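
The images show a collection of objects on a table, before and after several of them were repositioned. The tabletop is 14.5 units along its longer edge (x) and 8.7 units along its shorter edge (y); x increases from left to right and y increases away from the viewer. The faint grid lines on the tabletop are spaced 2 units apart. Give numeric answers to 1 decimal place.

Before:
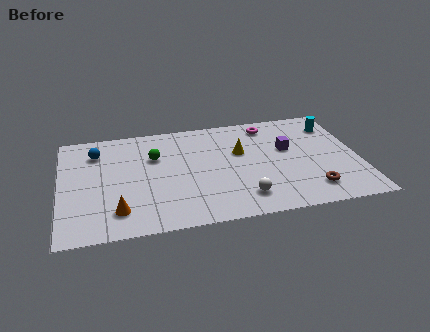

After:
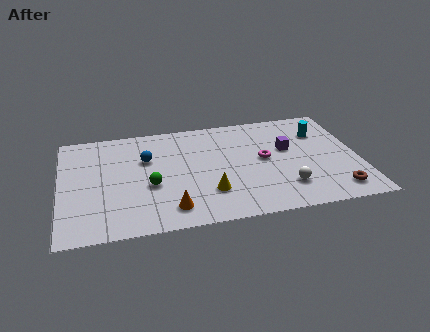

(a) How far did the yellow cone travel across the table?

3.4

From (8.8, 5.4) to (7.1, 2.4), the yellow cone covered √(1.7² + 3.0²) ≈ 3.4 units.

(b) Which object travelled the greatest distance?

the yellow cone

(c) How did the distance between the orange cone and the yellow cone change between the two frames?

-5.0

The distance was about 7.1 in the first image and 2.1 in the second, so they moved 5.0 units closer together.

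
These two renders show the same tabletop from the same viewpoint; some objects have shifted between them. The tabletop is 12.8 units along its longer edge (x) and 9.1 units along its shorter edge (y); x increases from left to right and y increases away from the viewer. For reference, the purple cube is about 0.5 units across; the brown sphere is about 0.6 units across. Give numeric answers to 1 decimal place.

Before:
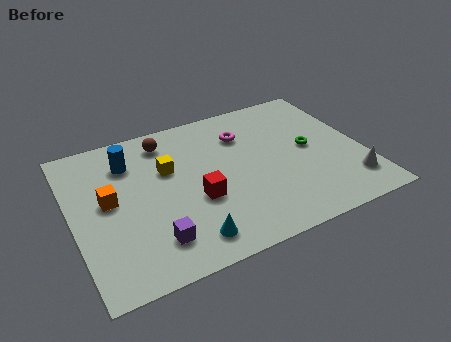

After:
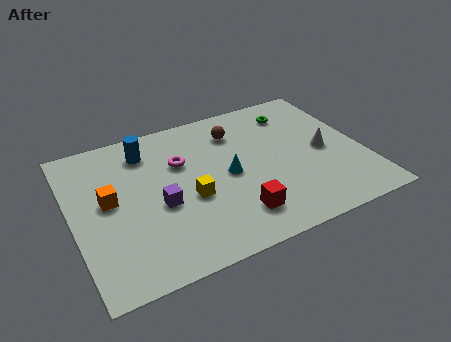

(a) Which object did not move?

the orange cube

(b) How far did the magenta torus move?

3.0

The magenta torus was near (7.8, 6.7) before and (4.9, 6.0) after, so it travelled √(2.9² + 0.7²) ≈ 3.0 units.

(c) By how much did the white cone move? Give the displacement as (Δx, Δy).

(-0.8, 2.4)

The white cone was at about (11.9, 1.9) and moved to about (11.1, 4.3).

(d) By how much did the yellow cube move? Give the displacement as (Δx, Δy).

(0.7, -2.1)

The yellow cube started near (4.3, 5.8) and ended near (5.0, 3.7).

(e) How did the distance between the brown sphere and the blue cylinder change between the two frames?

+2.2

They were about 1.8 units apart before and 4.0 after — 2.2 units further apart.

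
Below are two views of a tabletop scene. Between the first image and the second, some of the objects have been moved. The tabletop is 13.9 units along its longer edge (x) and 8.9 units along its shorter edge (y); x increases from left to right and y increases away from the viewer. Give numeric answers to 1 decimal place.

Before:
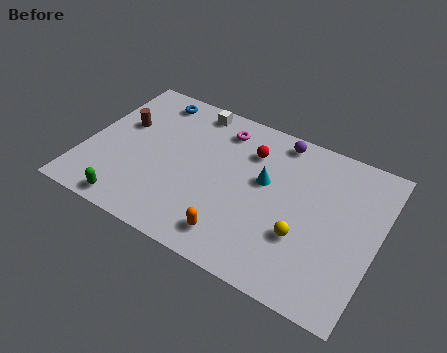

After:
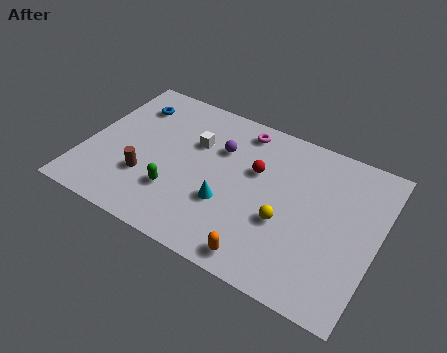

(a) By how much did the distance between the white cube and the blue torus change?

+1.4

The distance was about 2.0 in the first image and 3.4 in the second, so they moved 1.4 units further apart.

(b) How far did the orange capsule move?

1.5

The orange capsule moved from about (7.6, 1.5) to (9.0, 1.0), a distance of √(1.4² + 0.5²) ≈ 1.5.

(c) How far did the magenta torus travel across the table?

1.0

The magenta torus was near (6.1, 7.3) before and (7.0, 7.7) after, so it travelled √(0.9² + 0.4²) ≈ 1.0 units.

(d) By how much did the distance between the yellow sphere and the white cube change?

-2.4

They were about 7.7 units apart before and 5.3 after — 2.4 units closer together.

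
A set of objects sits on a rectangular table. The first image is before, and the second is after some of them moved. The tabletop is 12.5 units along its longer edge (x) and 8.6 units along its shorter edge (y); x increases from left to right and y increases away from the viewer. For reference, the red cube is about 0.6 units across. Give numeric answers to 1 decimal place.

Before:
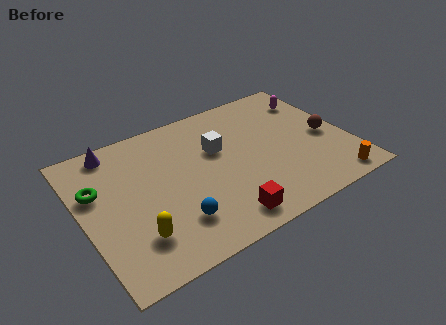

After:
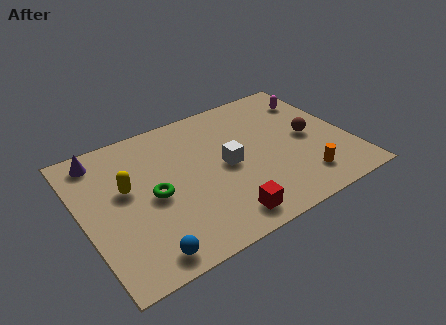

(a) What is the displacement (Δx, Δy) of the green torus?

(2.4, -1.5)

The green torus was at about (0.8, 5.5) and moved to about (3.2, 4.0).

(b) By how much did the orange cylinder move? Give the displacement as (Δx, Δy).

(-1.3, 0.8)

The orange cylinder started near (11.2, 0.9) and ended near (9.9, 1.7).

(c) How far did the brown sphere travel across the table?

0.9

The brown sphere was near (11.5, 3.9) before and (10.7, 4.2) after, so it travelled √(0.8² + 0.3²) ≈ 0.9 units.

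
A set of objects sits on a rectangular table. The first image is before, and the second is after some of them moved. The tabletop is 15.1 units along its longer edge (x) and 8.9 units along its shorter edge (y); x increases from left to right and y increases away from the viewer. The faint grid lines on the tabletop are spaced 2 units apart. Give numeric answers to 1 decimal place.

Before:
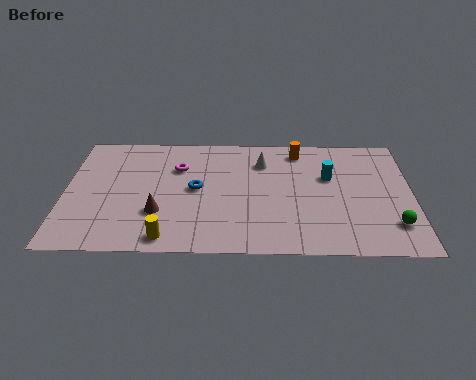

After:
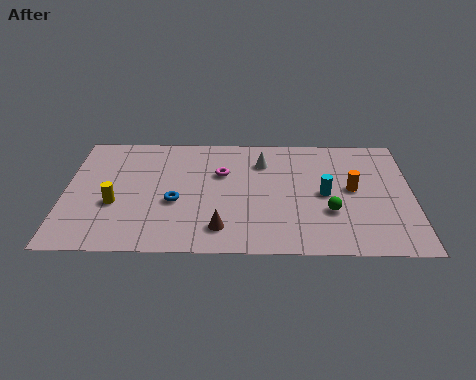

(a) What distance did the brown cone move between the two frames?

2.9

From (4.1, 2.8) to (6.8, 1.7), the brown cone covered √(2.7² + 1.1²) ≈ 2.9 units.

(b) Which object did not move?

the white cone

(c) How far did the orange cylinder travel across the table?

3.7

From (10.2, 7.6) to (12.5, 4.7), the orange cylinder covered √(2.3² + 2.9²) ≈ 3.7 units.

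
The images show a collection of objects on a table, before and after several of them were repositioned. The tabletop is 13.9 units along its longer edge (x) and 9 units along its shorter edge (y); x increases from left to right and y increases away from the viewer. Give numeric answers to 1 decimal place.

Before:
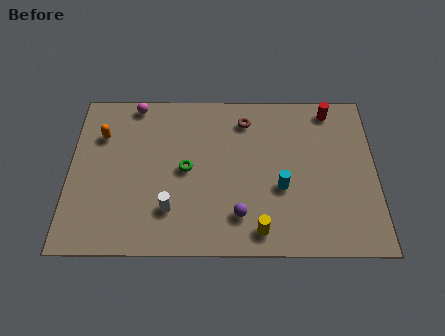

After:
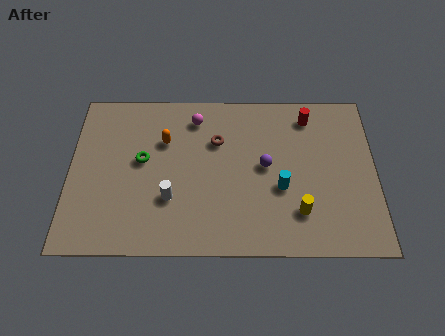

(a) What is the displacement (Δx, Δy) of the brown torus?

(-1.3, -1.2)

From the two frames, the brown torus sits at roughly (8.0, 7.3) before and (6.7, 6.1) after.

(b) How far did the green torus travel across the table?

2.1

From (5.3, 4.5) to (3.3, 5.0), the green torus covered √(2.0² + 0.5²) ≈ 2.1 units.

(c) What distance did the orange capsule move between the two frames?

2.9

The orange capsule was near (1.4, 6.4) before and (4.3, 6.1) after, so it travelled √(2.9² + 0.3²) ≈ 2.9 units.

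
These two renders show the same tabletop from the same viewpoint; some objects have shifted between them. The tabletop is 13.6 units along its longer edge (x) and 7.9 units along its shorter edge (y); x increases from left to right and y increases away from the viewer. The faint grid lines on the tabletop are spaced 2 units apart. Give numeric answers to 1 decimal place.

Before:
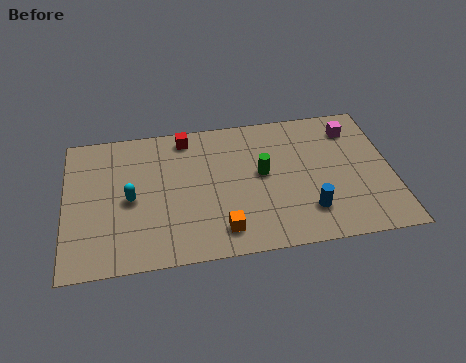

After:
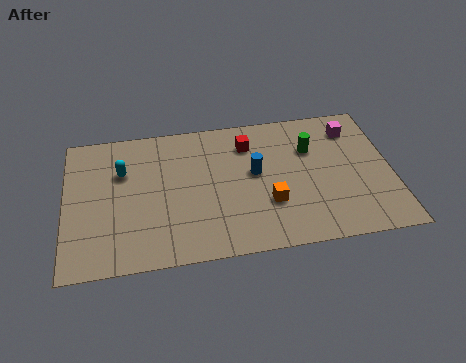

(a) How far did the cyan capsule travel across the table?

1.6

From (2.7, 3.7) to (2.4, 5.3), the cyan capsule covered √(0.3² + 1.6²) ≈ 1.6 units.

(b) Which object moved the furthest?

the blue cylinder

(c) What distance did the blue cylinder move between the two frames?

3.3

From (10.0, 1.9) to (7.9, 4.4), the blue cylinder covered √(2.1² + 2.5²) ≈ 3.3 units.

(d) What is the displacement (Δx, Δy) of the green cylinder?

(2.1, 1.1)

From the two frames, the green cylinder sits at roughly (8.2, 4.3) before and (10.3, 5.4) after.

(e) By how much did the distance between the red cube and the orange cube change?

-2.1

They were about 5.7 units apart before and 3.6 after — 2.1 units closer together.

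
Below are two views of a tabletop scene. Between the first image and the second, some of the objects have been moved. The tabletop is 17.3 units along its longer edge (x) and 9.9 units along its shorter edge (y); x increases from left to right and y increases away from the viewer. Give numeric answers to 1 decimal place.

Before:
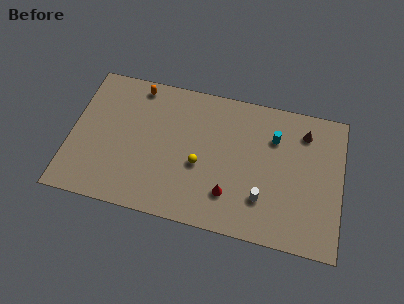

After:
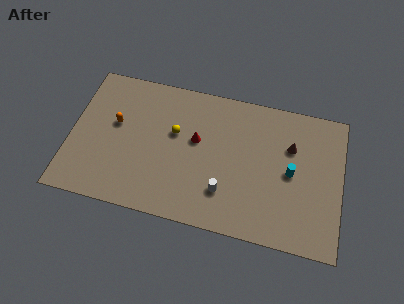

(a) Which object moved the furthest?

the red cone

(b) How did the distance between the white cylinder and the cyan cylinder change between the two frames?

+0.3

Before: roughly 4.4 units apart; after: 4.7. That's 0.3 units further apart.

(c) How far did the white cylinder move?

2.4

The white cylinder moved from about (12.4, 2.7) to (10.0, 2.6), a distance of √(2.4² + 0.1²) ≈ 2.4.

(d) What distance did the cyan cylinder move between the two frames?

2.5

From (12.9, 7.1) to (14.1, 4.9), the cyan cylinder covered √(1.2² + 2.2²) ≈ 2.5 units.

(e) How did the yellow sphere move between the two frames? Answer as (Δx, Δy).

(-1.7, 1.9)

From the two frames, the yellow sphere sits at roughly (8.3, 4.1) before and (6.6, 6.0) after.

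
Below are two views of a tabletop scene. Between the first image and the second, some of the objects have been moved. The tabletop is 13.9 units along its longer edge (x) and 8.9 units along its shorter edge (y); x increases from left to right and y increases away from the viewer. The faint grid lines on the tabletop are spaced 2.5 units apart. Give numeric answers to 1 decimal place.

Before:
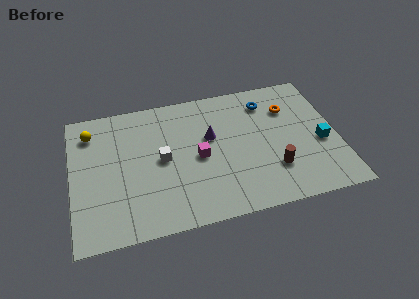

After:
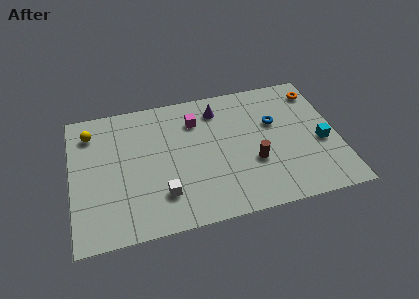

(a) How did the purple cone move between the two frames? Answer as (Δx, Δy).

(0.5, 1.8)

From the two frames, the purple cone sits at roughly (7.3, 5.4) before and (7.8, 7.2) after.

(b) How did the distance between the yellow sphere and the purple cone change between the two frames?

+0.3

They were about 6.4 units apart before and 6.7 after — 0.3 units further apart.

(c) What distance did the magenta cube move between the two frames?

2.5

The magenta cube was near (6.6, 4.2) before and (6.6, 6.7) after, so it travelled √(0.0² + 2.5²) ≈ 2.5 units.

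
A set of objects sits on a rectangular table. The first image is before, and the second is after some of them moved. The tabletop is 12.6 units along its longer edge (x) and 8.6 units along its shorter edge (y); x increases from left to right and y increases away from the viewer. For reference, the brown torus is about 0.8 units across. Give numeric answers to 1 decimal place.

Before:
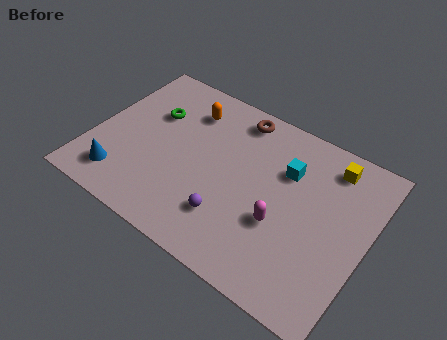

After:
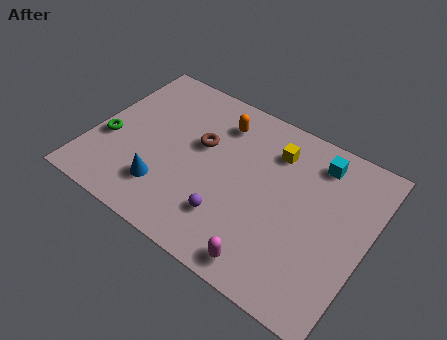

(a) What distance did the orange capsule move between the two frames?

1.5

From (3.9, 6.7) to (5.4, 6.8), the orange capsule covered √(1.5² + 0.1²) ≈ 1.5 units.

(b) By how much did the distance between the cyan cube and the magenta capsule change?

+3.5

They were about 2.7 units apart before and 6.2 after — 3.5 units further apart.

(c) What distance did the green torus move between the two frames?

2.9

From (2.4, 5.7) to (0.8, 3.3), the green torus covered √(1.6² + 2.4²) ≈ 2.9 units.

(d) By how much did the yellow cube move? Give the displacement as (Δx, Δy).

(-2.5, -0.6)

The yellow cube started near (10.5, 7.2) and ended near (8.0, 6.6).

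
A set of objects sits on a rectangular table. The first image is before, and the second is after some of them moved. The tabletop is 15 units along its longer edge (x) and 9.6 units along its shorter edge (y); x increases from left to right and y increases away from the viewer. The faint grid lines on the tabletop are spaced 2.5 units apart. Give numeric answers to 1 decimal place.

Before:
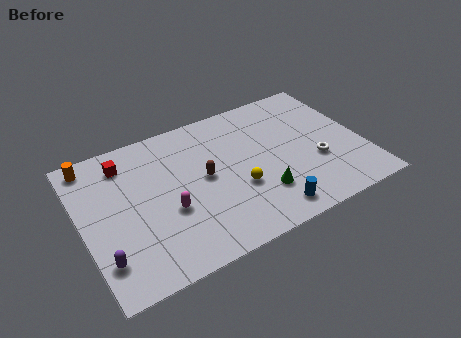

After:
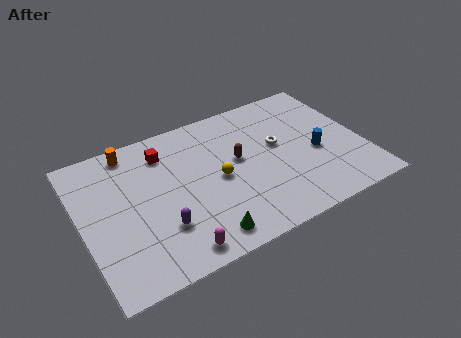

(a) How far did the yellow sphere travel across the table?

1.4

The yellow sphere was near (8.1, 3.5) before and (7.2, 4.6) after, so it travelled √(0.9² + 1.1²) ≈ 1.4 units.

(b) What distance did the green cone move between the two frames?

3.5

From (9.2, 2.6) to (5.9, 1.3), the green cone covered √(3.3² + 1.3²) ≈ 3.5 units.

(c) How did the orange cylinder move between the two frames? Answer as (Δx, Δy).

(2.1, 0.0)

The orange cylinder started near (0.9, 8.5) and ended near (3.0, 8.5).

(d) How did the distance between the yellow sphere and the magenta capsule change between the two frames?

+0.8

Before: roughly 3.7 units apart; after: 4.5. That's 0.8 units further apart.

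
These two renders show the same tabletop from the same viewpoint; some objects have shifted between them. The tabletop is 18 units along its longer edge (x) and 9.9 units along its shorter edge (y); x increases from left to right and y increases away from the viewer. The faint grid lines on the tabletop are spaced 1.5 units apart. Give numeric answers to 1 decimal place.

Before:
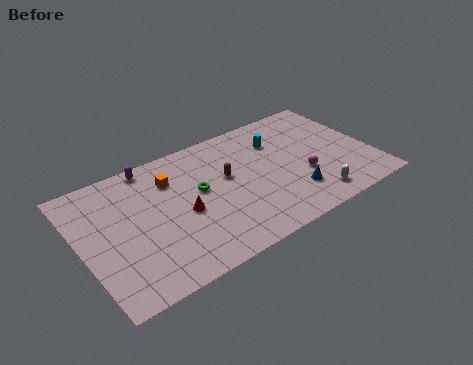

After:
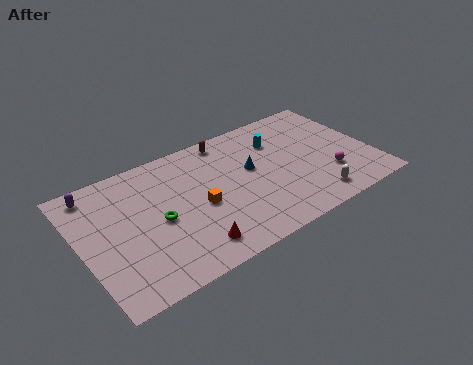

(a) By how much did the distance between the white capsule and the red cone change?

-0.5

They were about 8.2 units apart before and 7.7 after — 0.5 units closer together.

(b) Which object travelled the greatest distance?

the blue cone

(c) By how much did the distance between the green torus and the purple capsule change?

+1.0

Before: roughly 4.2 units apart; after: 5.2. That's 1.0 units further apart.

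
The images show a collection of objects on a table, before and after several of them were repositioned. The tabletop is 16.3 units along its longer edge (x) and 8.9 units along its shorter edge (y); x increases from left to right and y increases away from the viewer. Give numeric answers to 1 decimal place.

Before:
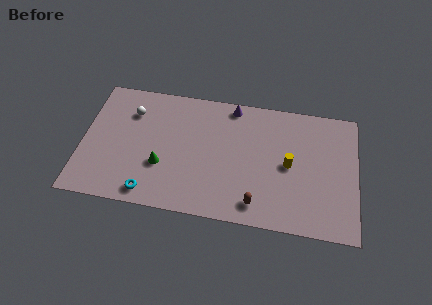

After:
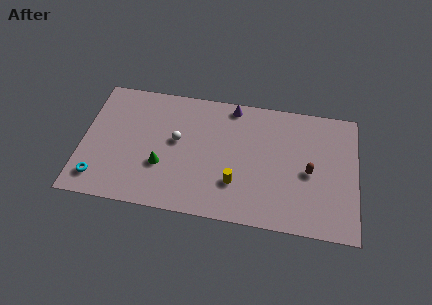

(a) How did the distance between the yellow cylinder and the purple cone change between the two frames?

+0.4

They were about 5.0 units apart before and 5.4 after — 0.4 units further apart.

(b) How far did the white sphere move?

3.2

From (2.8, 6.6) to (5.6, 5.0), the white sphere covered √(2.8² + 1.6²) ≈ 3.2 units.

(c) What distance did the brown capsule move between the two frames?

4.0

The brown capsule moved from about (10.5, 1.4) to (13.5, 4.1), a distance of √(3.0² + 2.7²) ≈ 4.0.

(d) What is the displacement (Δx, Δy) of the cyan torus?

(-3.1, 0.5)

The cyan torus started near (4.2, 1.1) and ended near (1.1, 1.6).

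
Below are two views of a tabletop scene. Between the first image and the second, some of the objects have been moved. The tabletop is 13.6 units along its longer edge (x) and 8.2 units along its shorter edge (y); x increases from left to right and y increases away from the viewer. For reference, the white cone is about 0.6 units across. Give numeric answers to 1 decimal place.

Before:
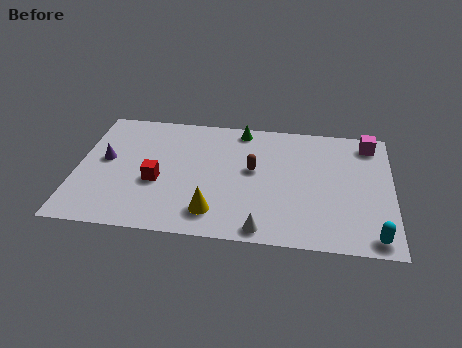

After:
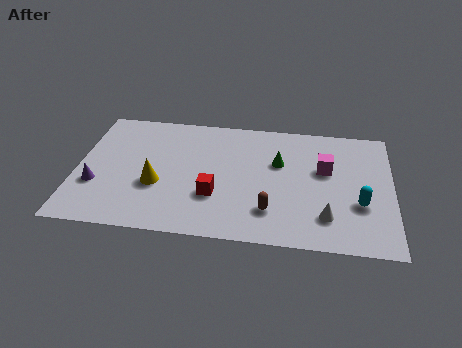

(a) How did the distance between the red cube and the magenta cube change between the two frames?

-4.6

The distance was about 9.8 in the first image and 5.2 in the second, so they moved 4.6 units closer together.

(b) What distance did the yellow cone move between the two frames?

2.9

The yellow cone moved from about (6.0, 1.6) to (3.5, 3.1), a distance of √(2.5² + 1.5²) ≈ 2.9.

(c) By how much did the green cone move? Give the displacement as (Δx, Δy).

(1.7, -2.1)

The green cone was at about (7.0, 7.3) and moved to about (8.7, 5.2).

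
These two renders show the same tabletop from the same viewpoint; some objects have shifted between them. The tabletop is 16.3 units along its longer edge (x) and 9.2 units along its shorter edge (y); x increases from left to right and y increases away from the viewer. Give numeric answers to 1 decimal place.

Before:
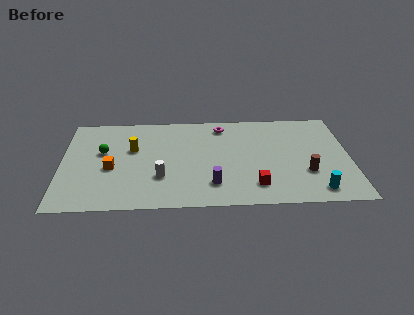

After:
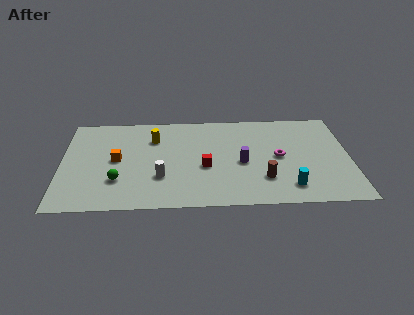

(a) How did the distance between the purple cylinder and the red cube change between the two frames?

-0.3

The distance was about 2.4 in the first image and 2.1 in the second, so they moved 0.3 units closer together.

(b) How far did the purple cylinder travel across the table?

2.6

The purple cylinder was near (8.5, 2.1) before and (10.2, 4.1) after, so it travelled √(1.7² + 2.0²) ≈ 2.6 units.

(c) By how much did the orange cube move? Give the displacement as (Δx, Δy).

(0.3, 0.8)

The orange cube started near (2.8, 3.9) and ended near (3.1, 4.7).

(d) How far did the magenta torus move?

4.5

The magenta torus was near (9.1, 7.8) before and (12.3, 4.6) after, so it travelled √(3.2² + 3.2²) ≈ 4.5 units.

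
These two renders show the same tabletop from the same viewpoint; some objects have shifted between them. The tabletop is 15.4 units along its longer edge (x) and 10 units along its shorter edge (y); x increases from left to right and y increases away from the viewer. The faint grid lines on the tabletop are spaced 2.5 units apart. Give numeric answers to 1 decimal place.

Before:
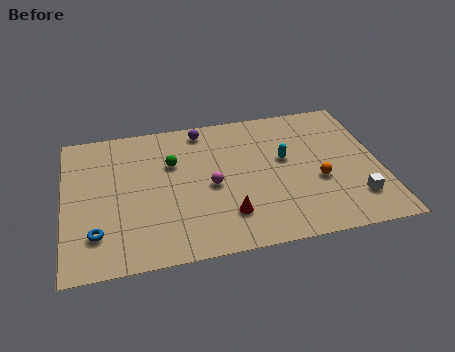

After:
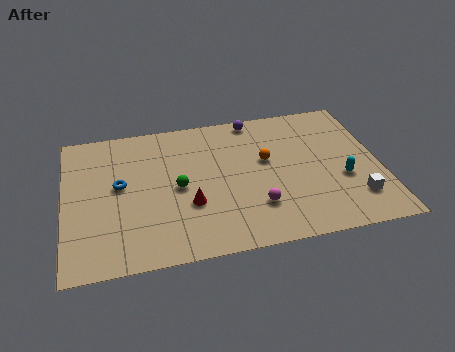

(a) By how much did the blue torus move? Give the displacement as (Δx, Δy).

(1.2, 3.1)

The blue torus started near (1.5, 2.4) and ended near (2.7, 5.5).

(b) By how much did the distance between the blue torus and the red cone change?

-2.4

Before: roughly 6.3 units apart; after: 3.9. That's 2.4 units closer together.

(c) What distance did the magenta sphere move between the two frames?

2.8

The magenta sphere moved from about (7.1, 4.6) to (9.2, 2.7), a distance of √(2.1² + 1.9²) ≈ 2.8.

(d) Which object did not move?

the white cube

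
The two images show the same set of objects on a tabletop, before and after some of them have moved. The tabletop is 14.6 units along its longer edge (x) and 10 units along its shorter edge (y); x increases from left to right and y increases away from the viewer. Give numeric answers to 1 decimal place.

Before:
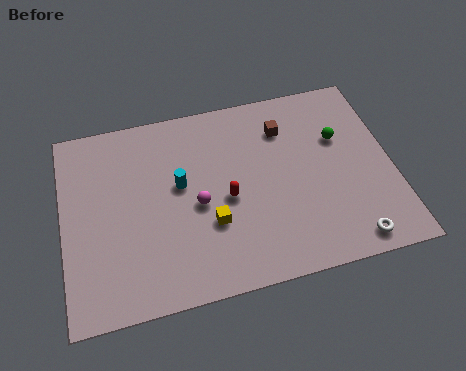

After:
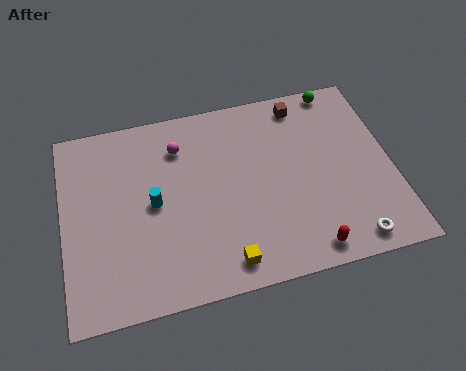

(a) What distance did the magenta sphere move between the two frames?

3.3

From (5.9, 4.5) to (5.3, 7.7), the magenta sphere covered √(0.6² + 3.2²) ≈ 3.3 units.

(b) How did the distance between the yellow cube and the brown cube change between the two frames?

+2.9

They were about 5.5 units apart before and 8.4 after — 2.9 units further apart.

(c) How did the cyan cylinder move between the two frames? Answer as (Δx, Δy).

(-1.2, -0.7)

The cyan cylinder was at about (5.2, 5.7) and moved to about (4.0, 5.0).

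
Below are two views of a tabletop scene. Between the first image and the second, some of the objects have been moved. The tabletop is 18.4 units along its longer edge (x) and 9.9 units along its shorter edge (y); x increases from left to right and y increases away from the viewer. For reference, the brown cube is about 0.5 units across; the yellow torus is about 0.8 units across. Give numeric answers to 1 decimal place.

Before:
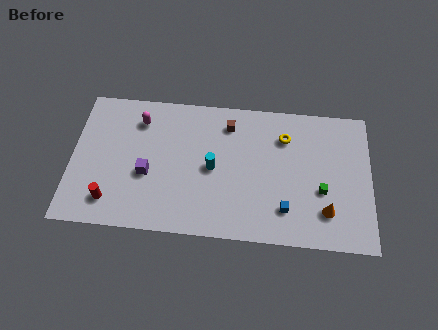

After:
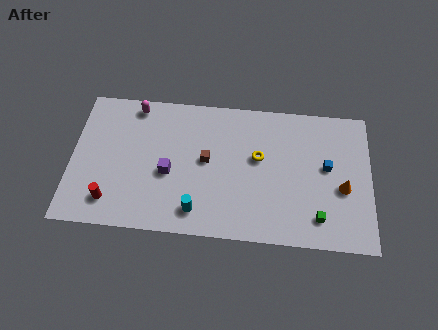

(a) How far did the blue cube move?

4.1

The blue cube moved from about (13.2, 2.3) to (15.7, 5.5), a distance of √(2.5² + 3.2²) ≈ 4.1.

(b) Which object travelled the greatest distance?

the blue cube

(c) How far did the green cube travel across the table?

1.9

The green cube moved from about (15.4, 3.8) to (15.2, 1.9), a distance of √(0.2² + 1.9²) ≈ 1.9.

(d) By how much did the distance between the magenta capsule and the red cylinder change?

+0.9

Before: roughly 6.1 units apart; after: 7.0. That's 0.9 units further apart.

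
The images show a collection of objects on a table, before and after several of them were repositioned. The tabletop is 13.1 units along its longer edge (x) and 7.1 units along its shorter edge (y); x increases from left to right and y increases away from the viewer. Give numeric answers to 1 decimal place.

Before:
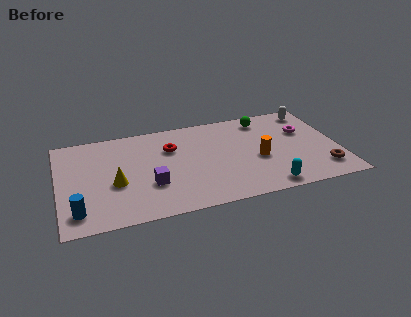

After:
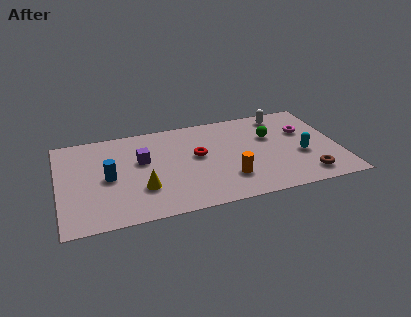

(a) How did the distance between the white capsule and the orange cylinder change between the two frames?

+0.9

Before: roughly 4.2 units apart; after: 5.1. That's 0.9 units further apart.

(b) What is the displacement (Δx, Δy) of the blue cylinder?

(1.5, 2.1)

From the two frames, the blue cylinder sits at roughly (0.8, 1.3) before and (2.3, 3.4) after.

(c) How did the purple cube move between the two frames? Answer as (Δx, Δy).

(-0.3, 1.9)

From the two frames, the purple cube sits at roughly (4.2, 2.4) before and (3.9, 4.3) after.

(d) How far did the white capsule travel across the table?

1.4

From (12.1, 6.1) to (10.7, 6.1), the white capsule covered √(1.4² + 0.0²) ≈ 1.4 units.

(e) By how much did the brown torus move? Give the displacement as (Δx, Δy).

(-0.8, -0.3)

The brown torus was at about (12.2, 1.5) and moved to about (11.4, 1.2).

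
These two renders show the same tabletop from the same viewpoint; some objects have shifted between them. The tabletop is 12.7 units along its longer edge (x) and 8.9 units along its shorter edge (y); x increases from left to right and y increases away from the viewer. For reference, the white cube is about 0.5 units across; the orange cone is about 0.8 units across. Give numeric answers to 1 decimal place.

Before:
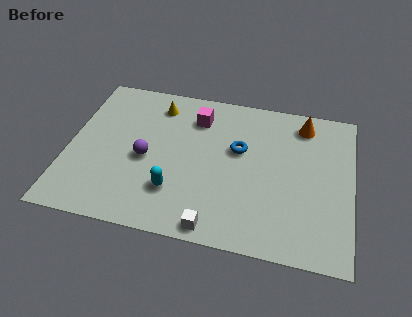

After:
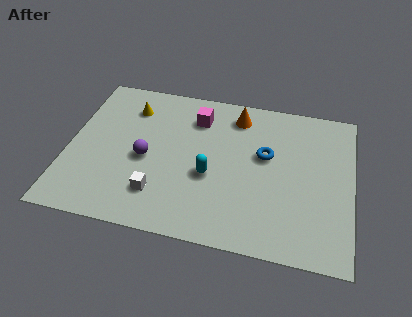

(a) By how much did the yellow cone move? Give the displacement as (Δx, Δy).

(-1.2, -0.4)

The yellow cone started near (3.8, 7.3) and ended near (2.6, 6.9).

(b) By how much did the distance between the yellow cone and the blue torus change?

+2.2

They were about 4.2 units apart before and 6.4 after — 2.2 units further apart.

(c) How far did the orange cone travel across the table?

3.0

The orange cone moved from about (10.4, 7.5) to (7.4, 7.4), a distance of √(3.0² + 0.1²) ≈ 3.0.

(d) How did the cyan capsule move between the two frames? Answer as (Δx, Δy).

(1.5, 1.2)

The cyan capsule started near (4.9, 2.4) and ended near (6.4, 3.6).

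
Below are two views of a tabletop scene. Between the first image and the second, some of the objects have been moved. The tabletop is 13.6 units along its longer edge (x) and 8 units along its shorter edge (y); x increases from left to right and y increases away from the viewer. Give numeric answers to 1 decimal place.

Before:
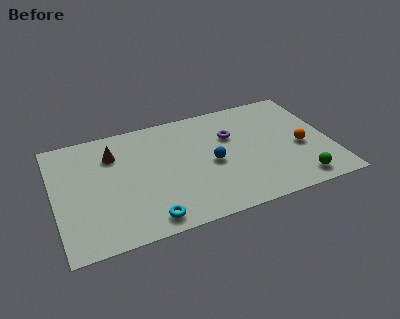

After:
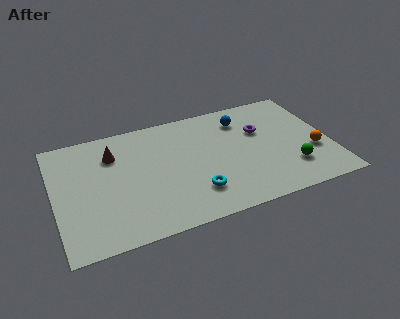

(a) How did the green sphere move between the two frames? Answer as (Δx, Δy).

(-0.2, 1.0)

The green sphere started near (11.7, 1.1) and ended near (11.5, 2.1).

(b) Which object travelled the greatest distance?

the blue sphere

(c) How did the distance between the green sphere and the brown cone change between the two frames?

-0.6

They were about 9.9 units apart before and 9.3 after — 0.6 units closer together.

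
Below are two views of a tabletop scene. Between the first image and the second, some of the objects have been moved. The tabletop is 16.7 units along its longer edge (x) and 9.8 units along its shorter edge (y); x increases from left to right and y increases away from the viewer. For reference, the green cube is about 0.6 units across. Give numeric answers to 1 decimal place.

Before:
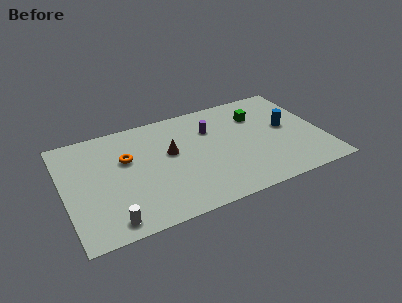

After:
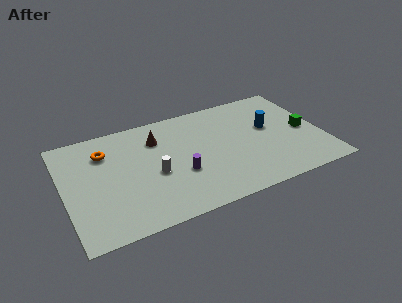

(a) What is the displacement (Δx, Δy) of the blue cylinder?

(-1.1, 0.4)

The blue cylinder was at about (14.5, 5.3) and moved to about (13.4, 5.7).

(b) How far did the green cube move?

3.8

The green cube was near (12.8, 7.1) before and (15.6, 4.6) after, so it travelled √(2.8² + 2.5²) ≈ 3.8 units.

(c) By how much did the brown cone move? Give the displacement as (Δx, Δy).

(-0.7, 1.6)

From the two frames, the brown cone sits at roughly (6.9, 5.7) before and (6.2, 7.3) after.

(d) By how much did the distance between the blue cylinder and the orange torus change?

+0.3

The distance was about 10.4 in the first image and 10.7 in the second, so they moved 0.3 units further apart.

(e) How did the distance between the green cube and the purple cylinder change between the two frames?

+5.3

Before: roughly 3.1 units apart; after: 8.4. That's 5.3 units further apart.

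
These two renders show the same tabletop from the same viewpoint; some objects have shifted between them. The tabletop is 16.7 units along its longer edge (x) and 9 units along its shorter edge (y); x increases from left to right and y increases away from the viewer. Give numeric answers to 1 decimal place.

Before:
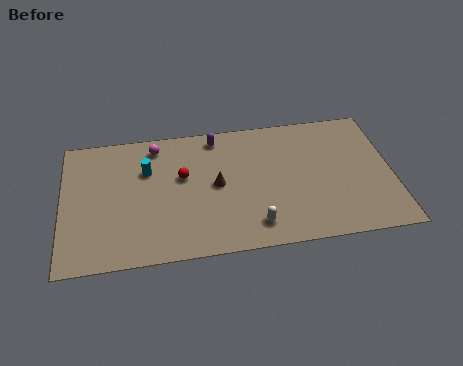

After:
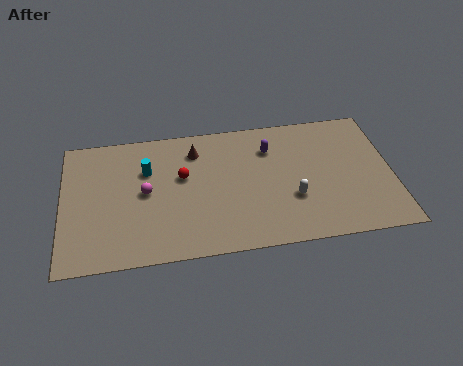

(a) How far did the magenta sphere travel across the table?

3.2

The magenta sphere moved from about (4.8, 7.7) to (4.2, 4.6), a distance of √(0.6² + 3.1²) ≈ 3.2.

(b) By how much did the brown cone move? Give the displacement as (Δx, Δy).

(-1.0, 2.5)

The brown cone was at about (7.8, 4.6) and moved to about (6.8, 7.1).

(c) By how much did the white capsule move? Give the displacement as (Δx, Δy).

(2.0, 1.5)

The white capsule started near (9.6, 1.6) and ended near (11.6, 3.1).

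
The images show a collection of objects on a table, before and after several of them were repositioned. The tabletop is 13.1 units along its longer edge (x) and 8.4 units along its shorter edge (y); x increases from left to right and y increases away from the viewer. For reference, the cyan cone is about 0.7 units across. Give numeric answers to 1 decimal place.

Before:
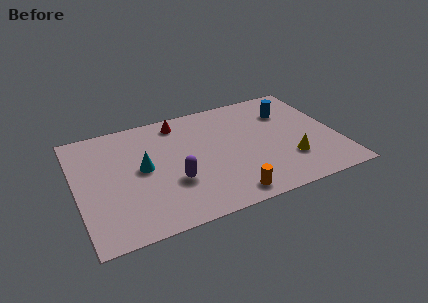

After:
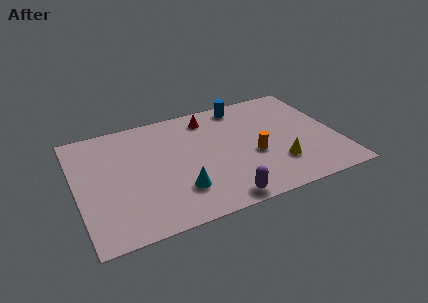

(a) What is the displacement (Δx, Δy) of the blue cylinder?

(-2.2, 1.3)

The blue cylinder was at about (10.9, 6.1) and moved to about (8.7, 7.4).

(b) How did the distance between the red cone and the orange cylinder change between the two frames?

-2.4

Before: roughly 6.5 units apart; after: 4.1. That's 2.4 units closer together.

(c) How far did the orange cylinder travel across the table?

2.9

The orange cylinder was near (7.2, 1.0) before and (8.8, 3.4) after, so it travelled √(1.6² + 2.4²) ≈ 2.9 units.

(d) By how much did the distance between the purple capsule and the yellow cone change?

-2.4

Before: roughly 5.8 units apart; after: 3.4. That's 2.4 units closer together.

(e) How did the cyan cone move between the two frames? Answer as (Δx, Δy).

(1.6, -2.2)

The cyan cone started near (3.3, 4.4) and ended near (4.9, 2.2).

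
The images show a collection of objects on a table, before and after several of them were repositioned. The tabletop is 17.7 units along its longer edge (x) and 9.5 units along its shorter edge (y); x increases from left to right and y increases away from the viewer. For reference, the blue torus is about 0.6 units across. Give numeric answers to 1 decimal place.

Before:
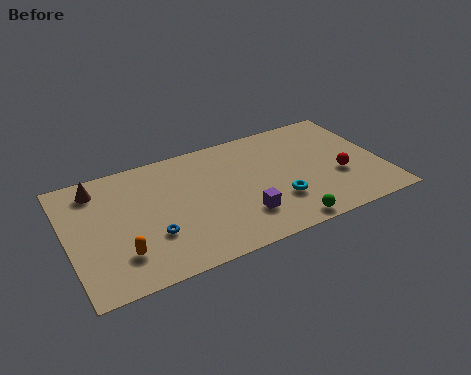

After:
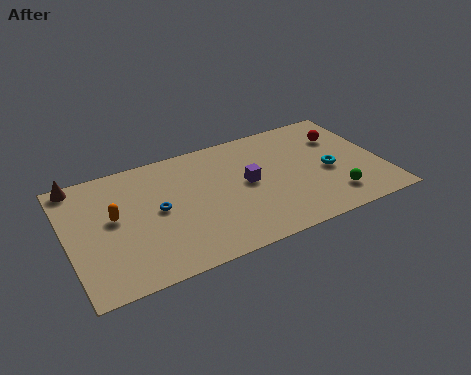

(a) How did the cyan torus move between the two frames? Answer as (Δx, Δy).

(3.1, 1.3)

The cyan torus was at about (11.6, 2.9) and moved to about (14.7, 4.2).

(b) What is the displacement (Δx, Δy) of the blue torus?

(0.5, 1.8)

From the two frames, the blue torus sits at roughly (4.5, 3.1) before and (5.0, 4.9) after.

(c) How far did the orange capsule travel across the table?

2.9

From (2.7, 2.4) to (2.6, 5.3), the orange capsule covered √(0.1² + 2.9²) ≈ 2.9 units.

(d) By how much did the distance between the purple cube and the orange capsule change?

+0.7

Before: roughly 6.8 units apart; after: 7.5. That's 0.7 units further apart.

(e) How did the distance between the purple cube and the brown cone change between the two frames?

+0.6

They were about 9.3 units apart before and 9.9 after — 0.6 units further apart.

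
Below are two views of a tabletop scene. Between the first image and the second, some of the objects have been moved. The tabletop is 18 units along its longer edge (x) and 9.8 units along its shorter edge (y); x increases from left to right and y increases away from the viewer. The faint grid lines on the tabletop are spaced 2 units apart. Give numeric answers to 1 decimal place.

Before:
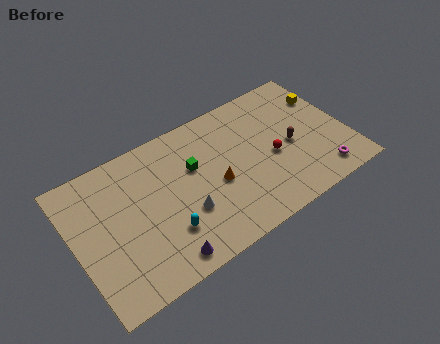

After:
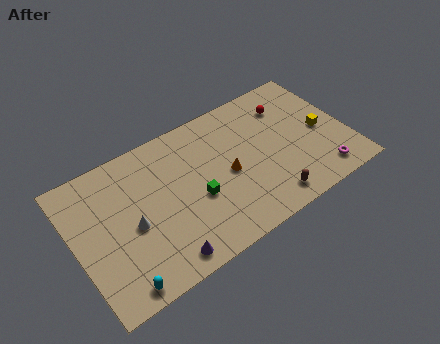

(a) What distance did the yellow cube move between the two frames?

2.5

From (17.1, 7.0) to (16.4, 4.6), the yellow cube covered √(0.7² + 2.4²) ≈ 2.5 units.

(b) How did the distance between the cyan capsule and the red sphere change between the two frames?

+6.4

Before: roughly 7.6 units apart; after: 14.0. That's 6.4 units further apart.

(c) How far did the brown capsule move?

3.7

The brown capsule was near (14.3, 4.5) before and (12.2, 1.4) after, so it travelled √(2.1² + 3.1²) ≈ 3.7 units.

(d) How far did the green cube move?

2.2

The green cube moved from about (8.0, 6.2) to (7.8, 4.0), a distance of √(0.2² + 2.2²) ≈ 2.2.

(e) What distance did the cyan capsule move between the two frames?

3.8

The cyan capsule moved from about (5.6, 2.8) to (2.2, 1.0), a distance of √(3.4² + 1.8²) ≈ 3.8.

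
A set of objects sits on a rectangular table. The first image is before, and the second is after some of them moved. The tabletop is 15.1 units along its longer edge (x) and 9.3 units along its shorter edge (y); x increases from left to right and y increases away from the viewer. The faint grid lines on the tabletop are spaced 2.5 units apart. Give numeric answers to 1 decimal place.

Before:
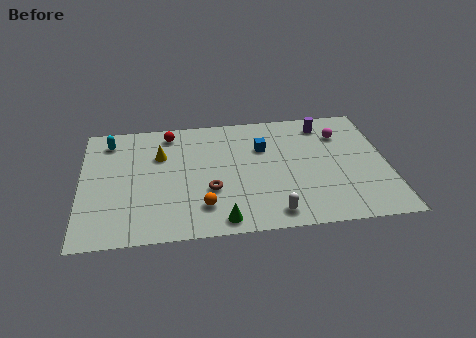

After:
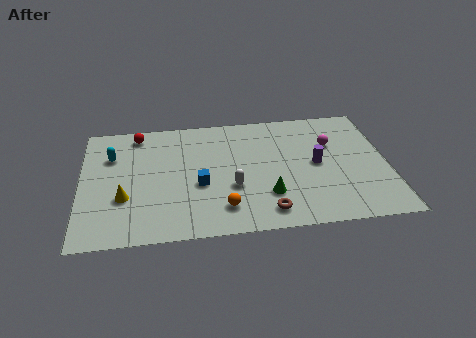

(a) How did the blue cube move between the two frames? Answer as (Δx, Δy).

(-3.2, -2.5)

The blue cube was at about (9.0, 6.3) and moved to about (5.8, 3.8).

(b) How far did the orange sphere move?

1.0

The orange sphere was near (5.9, 2.1) before and (6.9, 1.9) after, so it travelled √(1.0² + 0.2²) ≈ 1.0 units.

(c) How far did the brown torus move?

3.3

The brown torus was near (6.3, 3.3) before and (9.0, 1.4) after, so it travelled √(2.7² + 1.9²) ≈ 3.3 units.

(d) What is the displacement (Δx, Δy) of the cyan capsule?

(0.1, -1.2)

The cyan capsule started near (1.4, 7.7) and ended near (1.5, 6.5).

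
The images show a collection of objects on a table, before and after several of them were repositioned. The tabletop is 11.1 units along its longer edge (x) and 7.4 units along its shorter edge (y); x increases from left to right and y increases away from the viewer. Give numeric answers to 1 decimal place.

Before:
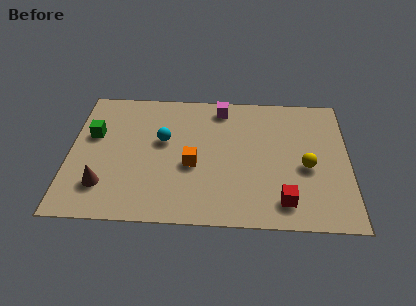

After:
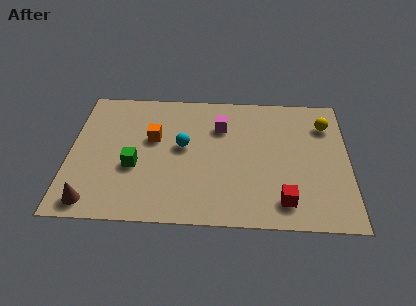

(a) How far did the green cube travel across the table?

2.4

The green cube was near (0.9, 4.6) before and (2.6, 2.9) after, so it travelled √(1.7² + 1.7²) ≈ 2.4 units.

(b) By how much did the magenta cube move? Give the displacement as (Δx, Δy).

(0.0, -1.1)

From the two frames, the magenta cube sits at roughly (6.0, 6.4) before and (6.0, 5.3) after.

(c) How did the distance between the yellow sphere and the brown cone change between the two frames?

+2.2

Before: roughly 8.1 units apart; after: 10.3. That's 2.2 units further apart.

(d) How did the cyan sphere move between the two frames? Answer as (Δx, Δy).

(0.8, -0.3)

The cyan sphere was at about (3.7, 4.4) and moved to about (4.5, 4.1).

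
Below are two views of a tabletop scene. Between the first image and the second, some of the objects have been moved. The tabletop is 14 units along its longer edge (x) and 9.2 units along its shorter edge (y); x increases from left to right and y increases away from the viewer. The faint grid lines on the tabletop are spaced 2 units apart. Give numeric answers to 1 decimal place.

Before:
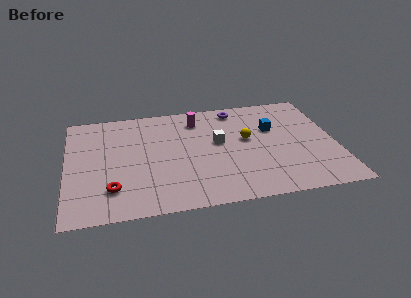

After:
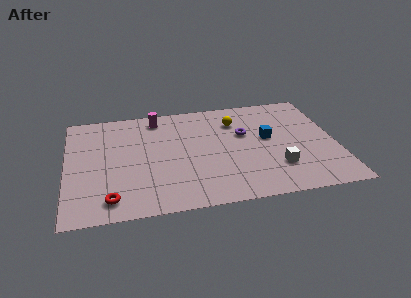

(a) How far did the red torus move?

0.8

The red torus moved from about (2.3, 2.2) to (2.2, 1.4), a distance of √(0.1² + 0.8²) ≈ 0.8.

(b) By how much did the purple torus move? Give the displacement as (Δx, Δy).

(0.3, -2.3)

From the two frames, the purple torus sits at roughly (9.0, 8.0) before and (9.3, 5.7) after.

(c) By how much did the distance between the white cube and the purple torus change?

+0.5

They were about 3.0 units apart before and 3.5 after — 0.5 units further apart.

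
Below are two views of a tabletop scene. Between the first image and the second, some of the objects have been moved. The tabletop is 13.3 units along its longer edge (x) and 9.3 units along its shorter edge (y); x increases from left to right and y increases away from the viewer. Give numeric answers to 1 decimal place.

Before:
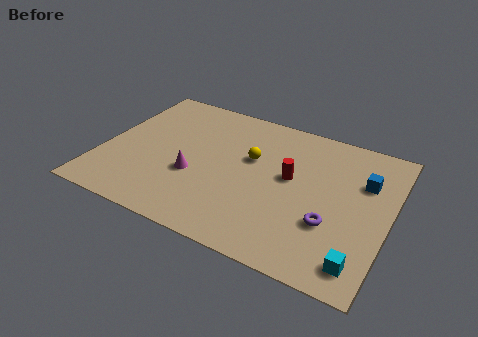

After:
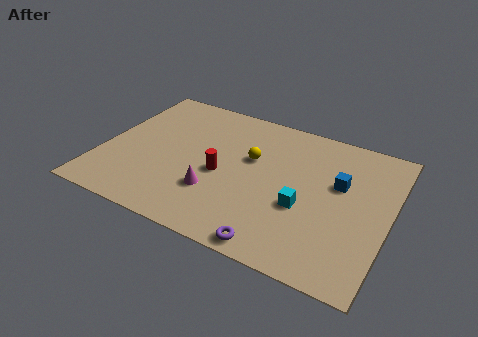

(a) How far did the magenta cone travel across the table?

1.3

The magenta cone moved from about (4.4, 3.5) to (5.5, 2.8), a distance of √(1.1² + 0.7²) ≈ 1.3.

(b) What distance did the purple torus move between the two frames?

3.2

The purple torus moved from about (10.8, 3.1) to (8.6, 0.8), a distance of √(2.2² + 2.3²) ≈ 3.2.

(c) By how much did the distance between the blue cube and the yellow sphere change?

-1.1

They were about 5.2 units apart before and 4.1 after — 1.1 units closer together.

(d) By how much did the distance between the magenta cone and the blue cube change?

-2.0

They were about 8.1 units apart before and 6.1 after — 2.0 units closer together.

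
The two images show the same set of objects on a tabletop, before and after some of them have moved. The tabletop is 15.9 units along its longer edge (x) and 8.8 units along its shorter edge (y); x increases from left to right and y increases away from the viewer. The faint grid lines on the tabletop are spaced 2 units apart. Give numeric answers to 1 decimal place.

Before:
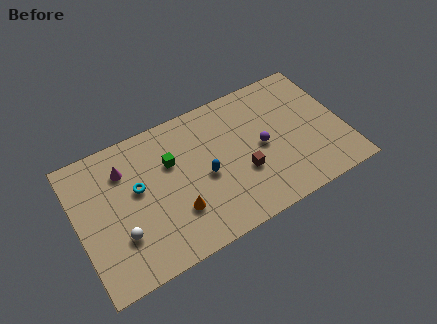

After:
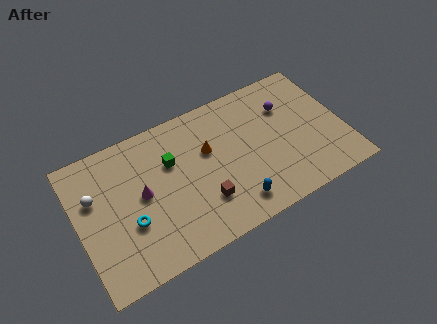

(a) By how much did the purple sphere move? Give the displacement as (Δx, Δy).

(1.8, 1.9)

The purple sphere was at about (11.0, 4.3) and moved to about (12.8, 6.2).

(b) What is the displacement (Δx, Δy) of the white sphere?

(-1.2, 3.0)

The white sphere started near (2.3, 2.7) and ended near (1.1, 5.7).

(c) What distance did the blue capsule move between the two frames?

2.9

The blue capsule was near (7.5, 4.0) before and (8.9, 1.5) after, so it travelled √(1.4² + 2.5²) ≈ 2.9 units.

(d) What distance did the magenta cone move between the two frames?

2.2

The magenta cone was near (3.0, 6.6) before and (3.8, 4.6) after, so it travelled √(0.8² + 2.0²) ≈ 2.2 units.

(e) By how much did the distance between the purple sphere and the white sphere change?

+2.9

They were about 8.8 units apart before and 11.7 after — 2.9 units further apart.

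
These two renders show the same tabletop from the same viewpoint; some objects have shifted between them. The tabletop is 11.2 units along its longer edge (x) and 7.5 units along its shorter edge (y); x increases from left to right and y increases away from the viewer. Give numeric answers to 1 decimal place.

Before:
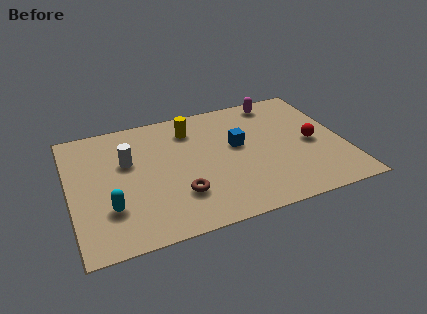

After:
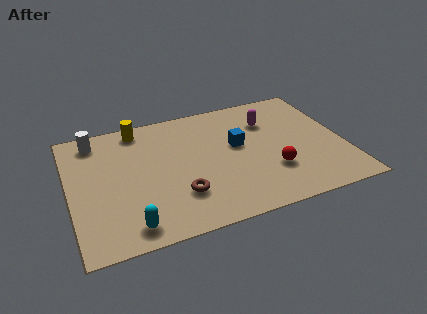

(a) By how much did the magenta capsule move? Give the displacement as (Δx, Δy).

(-0.5, -1.2)

The magenta capsule started near (8.8, 6.6) and ended near (8.3, 5.4).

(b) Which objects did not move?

the blue cube and the brown torus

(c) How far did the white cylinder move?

2.1

From (2.4, 4.7) to (1.2, 6.4), the white cylinder covered √(1.2² + 1.7²) ≈ 2.1 units.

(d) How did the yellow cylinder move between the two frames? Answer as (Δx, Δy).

(-2.1, 0.7)

The yellow cylinder was at about (5.1, 5.9) and moved to about (3.0, 6.6).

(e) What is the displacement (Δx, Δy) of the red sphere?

(-1.8, -1.2)

The red sphere started near (9.9, 3.5) and ended near (8.1, 2.3).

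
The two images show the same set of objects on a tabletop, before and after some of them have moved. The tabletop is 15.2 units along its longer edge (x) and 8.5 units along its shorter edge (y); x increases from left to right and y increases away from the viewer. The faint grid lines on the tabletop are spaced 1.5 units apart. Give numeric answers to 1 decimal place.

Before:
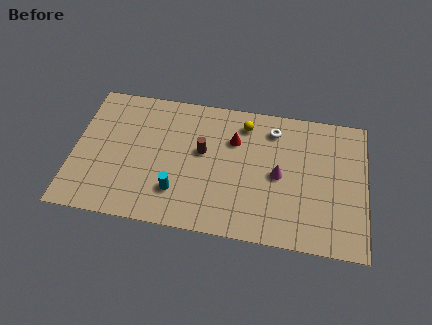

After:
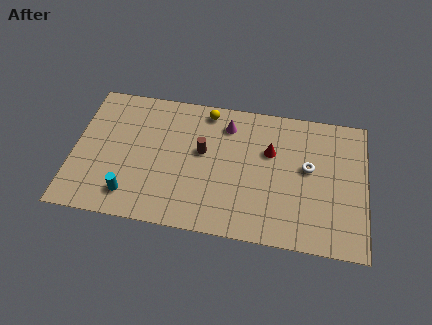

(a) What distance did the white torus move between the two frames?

2.8

From (10.3, 6.9) to (12.2, 4.8), the white torus covered √(1.9² + 2.1²) ≈ 2.8 units.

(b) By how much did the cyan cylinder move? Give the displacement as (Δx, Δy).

(-2.4, -0.6)

The cyan cylinder started near (5.5, 2.2) and ended near (3.1, 1.6).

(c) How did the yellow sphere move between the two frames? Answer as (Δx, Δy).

(-2.0, 0.5)

The yellow sphere started near (8.8, 7.0) and ended near (6.8, 7.5).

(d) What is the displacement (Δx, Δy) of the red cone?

(1.9, -0.4)

From the two frames, the red cone sits at roughly (8.3, 5.9) before and (10.2, 5.5) after.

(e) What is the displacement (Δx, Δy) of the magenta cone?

(-2.8, 2.7)

The magenta cone started near (10.7, 4.1) and ended near (7.9, 6.8).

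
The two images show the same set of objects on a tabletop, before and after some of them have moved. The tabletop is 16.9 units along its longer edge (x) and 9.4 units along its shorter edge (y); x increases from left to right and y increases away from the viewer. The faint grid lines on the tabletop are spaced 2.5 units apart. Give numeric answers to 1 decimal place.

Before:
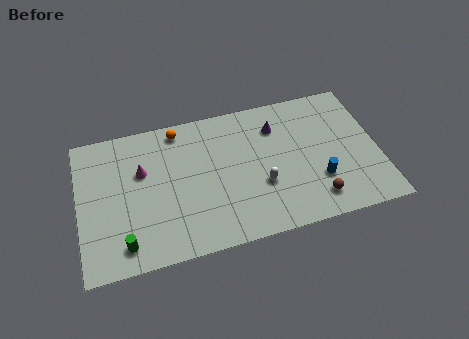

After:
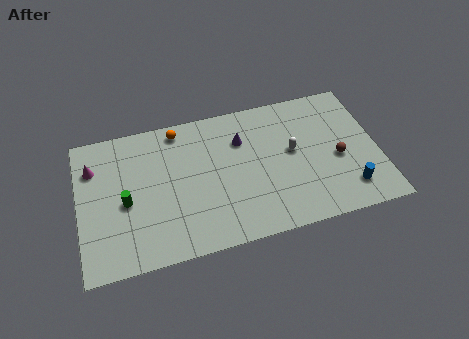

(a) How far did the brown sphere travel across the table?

2.8

From (13.1, 1.7) to (14.6, 4.1), the brown sphere covered √(1.5² + 2.4²) ≈ 2.8 units.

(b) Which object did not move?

the orange sphere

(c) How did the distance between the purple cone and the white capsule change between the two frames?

-0.7

Before: roughly 3.9 units apart; after: 3.2. That's 0.7 units closer together.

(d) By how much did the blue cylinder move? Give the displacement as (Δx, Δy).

(1.6, -1.0)

The blue cylinder started near (13.4, 2.9) and ended near (15.0, 1.9).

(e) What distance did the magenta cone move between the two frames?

2.8

The magenta cone moved from about (3.6, 6.0) to (0.9, 6.9), a distance of √(2.7² + 0.9²) ≈ 2.8.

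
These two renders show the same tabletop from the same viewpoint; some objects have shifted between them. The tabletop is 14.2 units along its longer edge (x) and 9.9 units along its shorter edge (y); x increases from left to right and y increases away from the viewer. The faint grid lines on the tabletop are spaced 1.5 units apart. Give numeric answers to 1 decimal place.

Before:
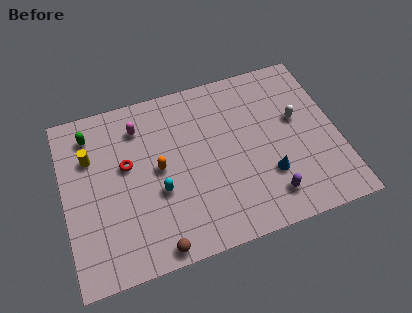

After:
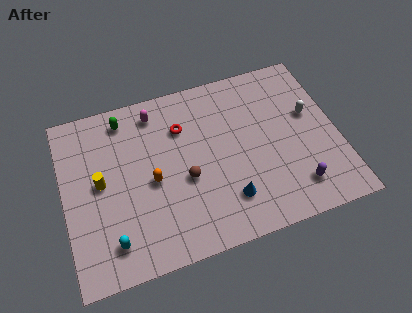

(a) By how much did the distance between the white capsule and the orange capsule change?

+1.2

The distance was about 7.3 in the first image and 8.5 in the second, so they moved 1.2 units further apart.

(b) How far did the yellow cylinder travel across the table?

1.6

From (1.5, 6.8) to (1.9, 5.2), the yellow cylinder covered √(0.4² + 1.6²) ≈ 1.6 units.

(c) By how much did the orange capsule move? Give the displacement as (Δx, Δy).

(-0.4, -0.6)

The orange capsule started near (4.9, 5.1) and ended near (4.5, 4.5).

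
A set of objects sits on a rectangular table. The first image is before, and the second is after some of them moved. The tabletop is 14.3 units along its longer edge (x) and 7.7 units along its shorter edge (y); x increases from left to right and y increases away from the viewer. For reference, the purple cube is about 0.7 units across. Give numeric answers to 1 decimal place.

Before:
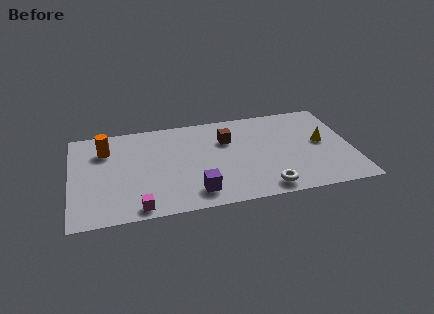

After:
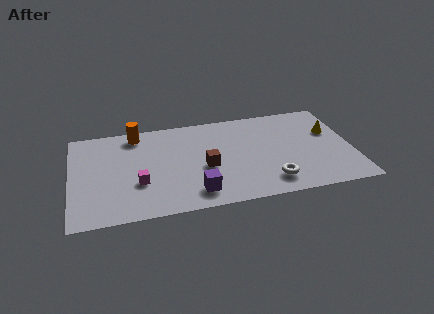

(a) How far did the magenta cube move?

1.9

The magenta cube moved from about (3.3, 0.8) to (3.4, 2.7), a distance of √(0.1² + 1.9²) ≈ 1.9.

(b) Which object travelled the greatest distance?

the brown cube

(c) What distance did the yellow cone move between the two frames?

0.9

From (12.8, 4.1) to (13.3, 4.9), the yellow cone covered √(0.5² + 0.8²) ≈ 0.9 units.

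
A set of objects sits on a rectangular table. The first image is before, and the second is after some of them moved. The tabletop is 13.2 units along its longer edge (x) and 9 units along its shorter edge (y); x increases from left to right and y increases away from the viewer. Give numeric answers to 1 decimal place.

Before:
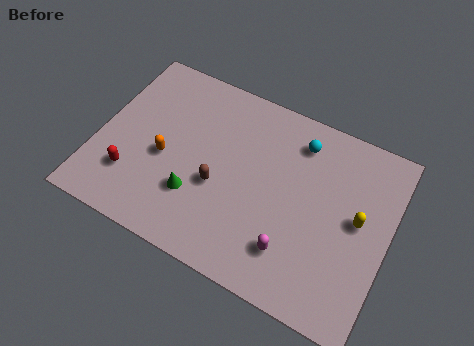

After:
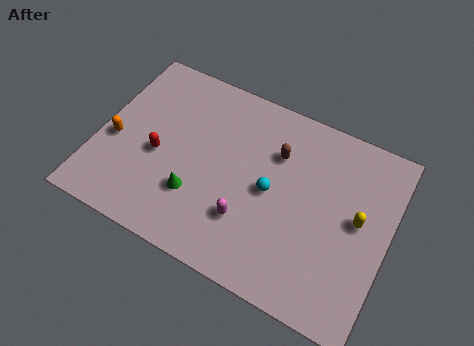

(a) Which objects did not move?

the yellow capsule and the green cone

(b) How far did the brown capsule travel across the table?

3.5

From (5.6, 3.6) to (7.9, 6.3), the brown capsule covered √(2.3² + 2.7²) ≈ 3.5 units.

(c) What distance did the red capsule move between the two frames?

1.8

From (1.8, 2.4) to (2.8, 3.9), the red capsule covered √(1.0² + 1.5²) ≈ 1.8 units.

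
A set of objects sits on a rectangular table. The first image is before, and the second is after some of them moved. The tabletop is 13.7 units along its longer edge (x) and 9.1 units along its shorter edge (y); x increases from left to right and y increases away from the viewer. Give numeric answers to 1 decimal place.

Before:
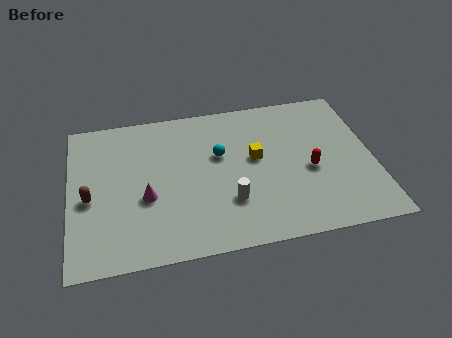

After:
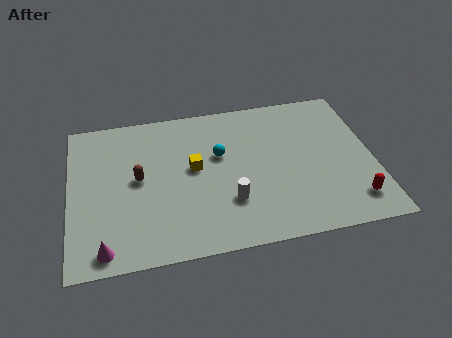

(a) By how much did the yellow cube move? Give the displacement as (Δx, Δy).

(-2.8, -0.1)

The yellow cube was at about (8.4, 5.1) and moved to about (5.6, 5.0).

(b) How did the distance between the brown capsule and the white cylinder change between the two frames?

-1.8

The distance was about 6.3 in the first image and 4.5 in the second, so they moved 1.8 units closer together.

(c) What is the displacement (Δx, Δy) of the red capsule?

(1.8, -2.2)

The red capsule was at about (10.8, 3.9) and moved to about (12.6, 1.7).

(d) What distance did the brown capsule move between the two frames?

2.3

The brown capsule was near (0.9, 4.0) before and (3.1, 4.8) after, so it travelled √(2.2² + 0.8²) ≈ 2.3 units.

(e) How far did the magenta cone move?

3.2

From (3.4, 3.6) to (1.5, 1.0), the magenta cone covered √(1.9² + 2.6²) ≈ 3.2 units.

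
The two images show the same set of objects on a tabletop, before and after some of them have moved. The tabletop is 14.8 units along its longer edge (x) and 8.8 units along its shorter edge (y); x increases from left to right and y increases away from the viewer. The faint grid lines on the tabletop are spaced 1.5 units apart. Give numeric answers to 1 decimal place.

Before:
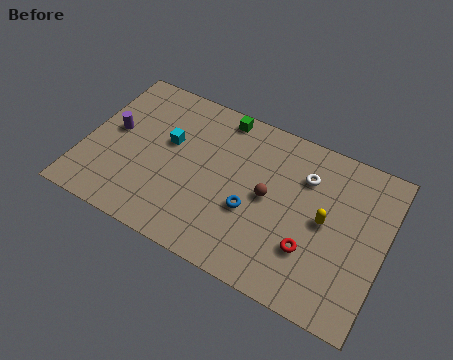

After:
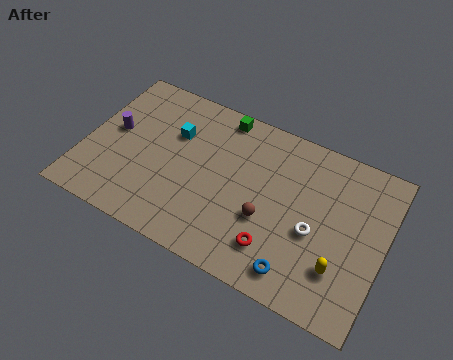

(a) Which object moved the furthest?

the blue torus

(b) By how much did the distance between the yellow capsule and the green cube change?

+2.0

The distance was about 6.6 in the first image and 8.6 in the second, so they moved 2.0 units further apart.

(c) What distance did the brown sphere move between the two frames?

1.2

From (9.1, 4.5) to (9.2, 3.3), the brown sphere covered √(0.1² + 1.2²) ≈ 1.2 units.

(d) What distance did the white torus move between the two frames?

2.8

The white torus was near (10.7, 6.4) before and (11.5, 3.7) after, so it travelled √(0.8² + 2.7²) ≈ 2.8 units.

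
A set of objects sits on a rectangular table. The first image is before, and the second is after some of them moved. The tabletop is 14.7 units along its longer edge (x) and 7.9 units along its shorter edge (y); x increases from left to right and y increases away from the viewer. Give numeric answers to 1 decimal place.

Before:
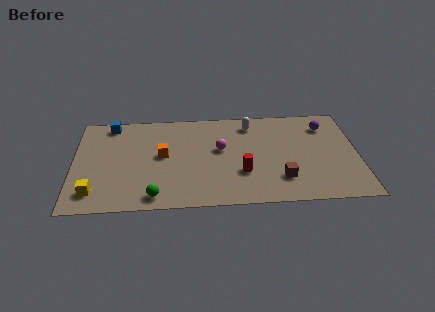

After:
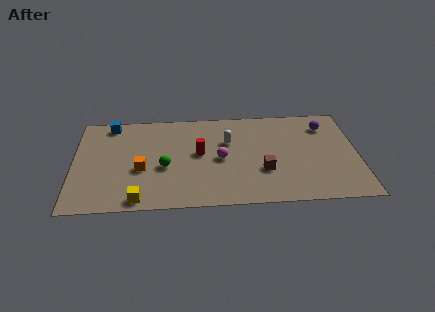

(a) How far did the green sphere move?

2.4

From (4.2, 1.0) to (4.7, 3.3), the green sphere covered √(0.5² + 2.3²) ≈ 2.4 units.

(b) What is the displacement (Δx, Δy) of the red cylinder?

(-2.2, 1.7)

From the two frames, the red cylinder sits at roughly (8.7, 2.6) before and (6.5, 4.3) after.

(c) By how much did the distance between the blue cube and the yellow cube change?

+0.8

Before: roughly 5.6 units apart; after: 6.4. That's 0.8 units further apart.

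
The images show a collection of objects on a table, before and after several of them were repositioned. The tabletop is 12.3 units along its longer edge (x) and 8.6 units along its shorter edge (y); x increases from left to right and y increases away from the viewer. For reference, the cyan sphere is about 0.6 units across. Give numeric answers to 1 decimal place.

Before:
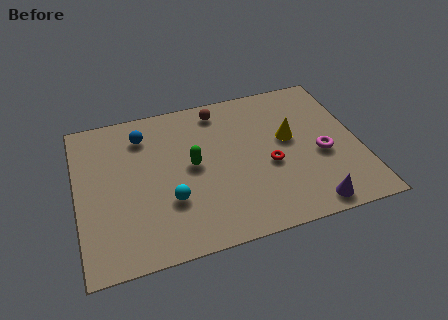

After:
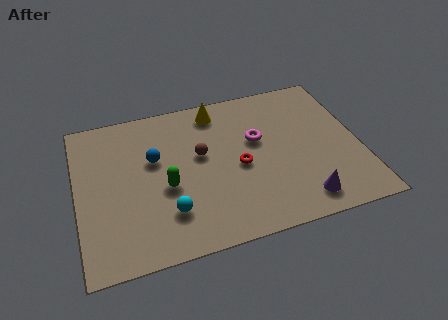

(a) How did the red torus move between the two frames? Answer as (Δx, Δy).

(-1.3, 0.3)

From the two frames, the red torus sits at roughly (8.3, 3.6) before and (7.0, 3.9) after.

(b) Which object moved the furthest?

the yellow cone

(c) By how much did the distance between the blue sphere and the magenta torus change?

-3.7

They were about 8.2 units apart before and 4.5 after — 3.7 units closer together.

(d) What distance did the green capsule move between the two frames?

1.5

The green capsule was near (5.0, 4.5) before and (3.8, 3.6) after, so it travelled √(1.2² + 0.9²) ≈ 1.5 units.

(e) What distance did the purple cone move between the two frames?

0.5

The purple cone moved from about (9.8, 0.9) to (9.5, 1.3), a distance of √(0.3² + 0.4²) ≈ 0.5.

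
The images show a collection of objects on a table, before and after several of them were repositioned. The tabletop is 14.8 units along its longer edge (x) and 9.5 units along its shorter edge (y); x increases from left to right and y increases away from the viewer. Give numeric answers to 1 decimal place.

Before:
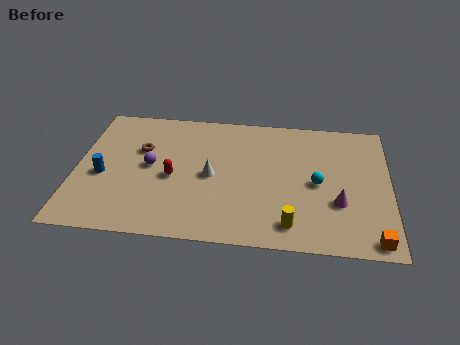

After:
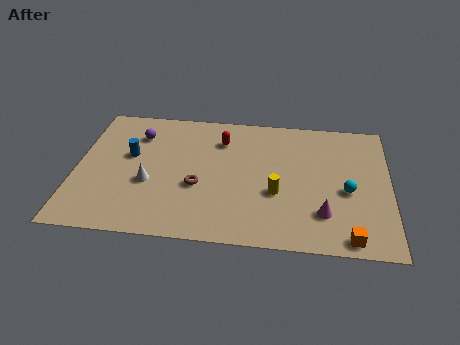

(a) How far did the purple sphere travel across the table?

2.4

The purple sphere moved from about (3.5, 4.9) to (2.8, 7.2), a distance of √(0.7² + 2.3²) ≈ 2.4.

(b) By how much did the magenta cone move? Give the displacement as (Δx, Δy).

(-0.7, -0.8)

From the two frames, the magenta cone sits at roughly (12.4, 3.2) before and (11.7, 2.4) after.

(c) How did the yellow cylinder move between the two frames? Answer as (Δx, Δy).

(-0.7, 2.1)

The yellow cylinder started near (10.2, 1.5) and ended near (9.5, 3.6).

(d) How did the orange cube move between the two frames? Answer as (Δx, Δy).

(-1.1, 0.0)

The orange cube started near (14.0, 0.9) and ended near (12.9, 0.9).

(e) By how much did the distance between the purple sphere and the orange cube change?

+0.7

The distance was about 11.2 in the first image and 11.9 in the second, so they moved 0.7 units further apart.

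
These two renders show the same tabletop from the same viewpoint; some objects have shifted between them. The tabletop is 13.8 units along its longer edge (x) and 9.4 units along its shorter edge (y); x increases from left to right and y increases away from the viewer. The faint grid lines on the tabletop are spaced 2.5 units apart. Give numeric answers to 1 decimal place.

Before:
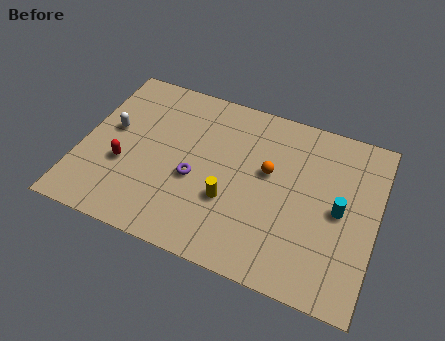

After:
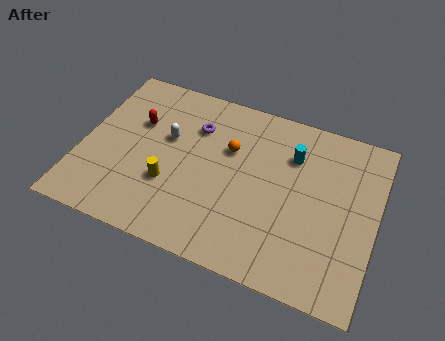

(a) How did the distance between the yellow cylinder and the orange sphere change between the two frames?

+1.1

The distance was about 2.7 in the first image and 3.8 in the second, so they moved 1.1 units further apart.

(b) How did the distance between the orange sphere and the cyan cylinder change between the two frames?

-0.5

Before: roughly 3.5 units apart; after: 3.0. That's 0.5 units closer together.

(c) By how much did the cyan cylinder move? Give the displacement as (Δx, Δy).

(-2.4, 2.2)

The cyan cylinder started near (12.1, 4.6) and ended near (9.7, 6.8).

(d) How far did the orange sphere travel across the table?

2.0

The orange sphere was near (8.7, 5.5) before and (6.8, 6.1) after, so it travelled √(1.9² + 0.6²) ≈ 2.0 units.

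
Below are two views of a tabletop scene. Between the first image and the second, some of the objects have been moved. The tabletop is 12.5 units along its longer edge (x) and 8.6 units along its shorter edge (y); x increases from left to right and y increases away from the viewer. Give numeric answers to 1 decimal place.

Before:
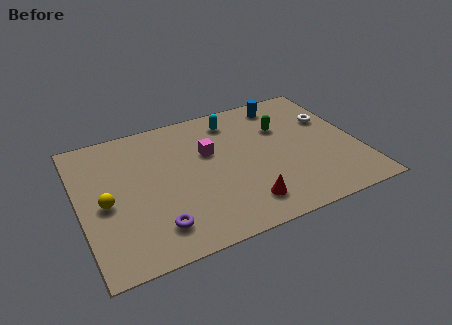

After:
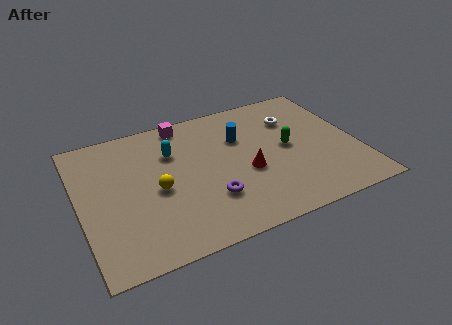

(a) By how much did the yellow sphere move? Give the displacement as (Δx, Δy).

(2.3, 0.0)

The yellow sphere started near (1.1, 3.9) and ended near (3.4, 3.9).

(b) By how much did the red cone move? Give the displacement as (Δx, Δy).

(0.4, 1.9)

The red cone was at about (7.0, 1.6) and moved to about (7.4, 3.5).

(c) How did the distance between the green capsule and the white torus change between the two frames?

-0.3

They were about 2.2 units apart before and 1.9 after — 0.3 units closer together.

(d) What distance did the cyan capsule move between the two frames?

3.1

From (7.2, 7.1) to (4.3, 6.0), the cyan capsule covered √(2.9² + 1.1²) ≈ 3.1 units.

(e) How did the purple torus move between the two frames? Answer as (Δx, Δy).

(2.5, 0.8)

From the two frames, the purple torus sits at roughly (3.1, 1.7) before and (5.6, 2.5) after.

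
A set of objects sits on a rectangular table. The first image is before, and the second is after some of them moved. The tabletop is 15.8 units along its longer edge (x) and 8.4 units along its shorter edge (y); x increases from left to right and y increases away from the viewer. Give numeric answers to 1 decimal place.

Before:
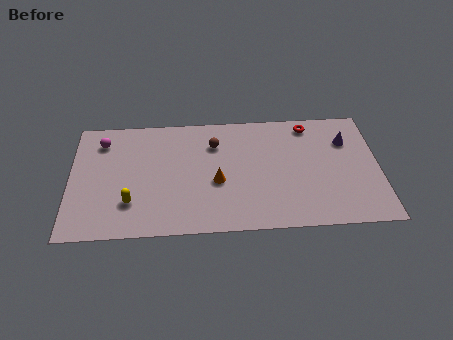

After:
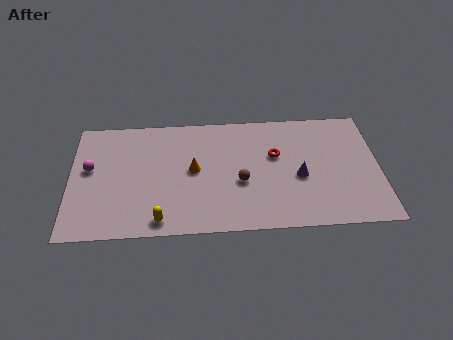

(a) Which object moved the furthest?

the purple cone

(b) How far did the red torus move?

2.8

The red torus moved from about (12.3, 7.3) to (10.5, 5.2), a distance of √(1.8² + 2.1²) ≈ 2.8.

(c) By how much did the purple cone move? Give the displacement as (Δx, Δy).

(-2.5, -2.4)

The purple cone started near (14.2, 6.0) and ended near (11.7, 3.6).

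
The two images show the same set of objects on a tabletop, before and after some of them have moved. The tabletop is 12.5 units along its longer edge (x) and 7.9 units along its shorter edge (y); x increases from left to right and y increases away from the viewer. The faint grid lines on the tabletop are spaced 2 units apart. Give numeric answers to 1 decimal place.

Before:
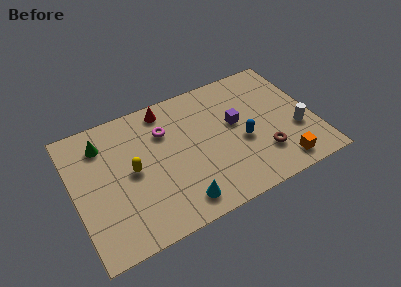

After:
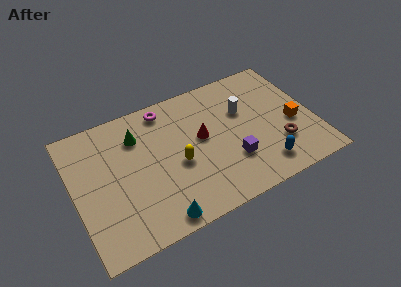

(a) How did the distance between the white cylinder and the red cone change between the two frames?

-5.2

They were about 7.6 units apart before and 2.4 after — 5.2 units closer together.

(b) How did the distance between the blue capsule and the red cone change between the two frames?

-1.0

Before: roughly 5.1 units apart; after: 4.1. That's 1.0 units closer together.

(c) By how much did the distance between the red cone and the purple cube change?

-1.8

The distance was about 4.2 in the first image and 2.4 in the second, so they moved 1.8 units closer together.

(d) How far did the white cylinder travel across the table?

3.4

The white cylinder moved from about (11.5, 2.8) to (9.0, 5.1), a distance of √(2.5² + 2.3²) ≈ 3.4.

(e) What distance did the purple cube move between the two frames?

2.2

The purple cube was near (8.5, 4.5) before and (8.0, 2.4) after, so it travelled √(0.5² + 2.1²) ≈ 2.2 units.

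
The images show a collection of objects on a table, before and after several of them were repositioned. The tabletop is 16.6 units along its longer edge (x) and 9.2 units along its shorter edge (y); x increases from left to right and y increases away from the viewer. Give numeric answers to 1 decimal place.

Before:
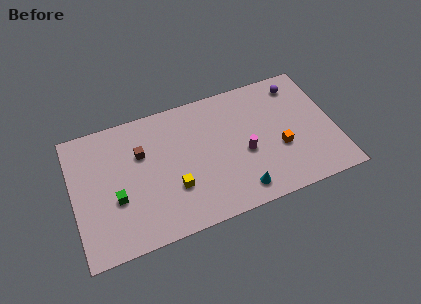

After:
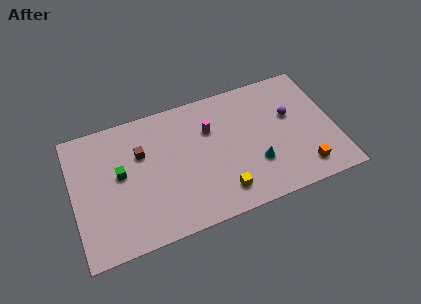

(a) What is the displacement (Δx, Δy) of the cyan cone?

(1.2, 1.5)

The cyan cone was at about (10.2, 1.4) and moved to about (11.4, 2.9).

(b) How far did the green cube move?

1.6

The green cube moved from about (2.6, 3.5) to (3.0, 5.1), a distance of √(0.4² + 1.6²) ≈ 1.6.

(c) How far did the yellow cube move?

3.2

The yellow cube moved from about (6.2, 3.0) to (9.1, 1.7), a distance of √(2.9² + 1.3²) ≈ 3.2.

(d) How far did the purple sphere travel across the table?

2.2

The purple sphere was near (14.6, 7.7) before and (13.9, 5.6) after, so it travelled √(0.7² + 2.1²) ≈ 2.2 units.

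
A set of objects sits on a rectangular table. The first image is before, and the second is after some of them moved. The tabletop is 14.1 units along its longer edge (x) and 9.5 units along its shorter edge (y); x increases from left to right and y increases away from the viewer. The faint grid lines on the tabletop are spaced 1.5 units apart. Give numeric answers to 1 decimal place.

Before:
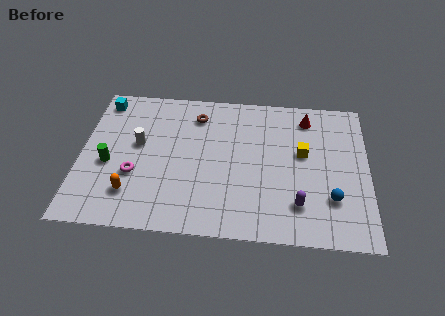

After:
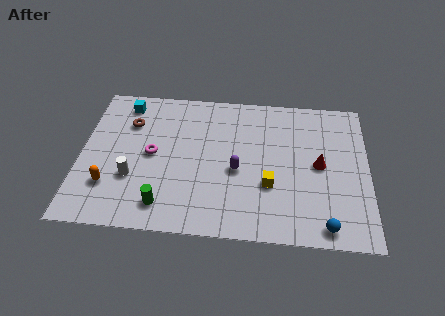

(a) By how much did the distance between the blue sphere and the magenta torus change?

-0.3

The distance was about 9.6 in the first image and 9.3 in the second, so they moved 0.3 units closer together.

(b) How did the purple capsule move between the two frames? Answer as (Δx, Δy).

(-3.0, 1.9)

The purple capsule started near (10.7, 2.2) and ended near (7.7, 4.1).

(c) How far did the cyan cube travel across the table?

1.1

The cyan cube moved from about (0.9, 8.2) to (2.0, 8.1), a distance of √(1.1² + 0.1²) ≈ 1.1.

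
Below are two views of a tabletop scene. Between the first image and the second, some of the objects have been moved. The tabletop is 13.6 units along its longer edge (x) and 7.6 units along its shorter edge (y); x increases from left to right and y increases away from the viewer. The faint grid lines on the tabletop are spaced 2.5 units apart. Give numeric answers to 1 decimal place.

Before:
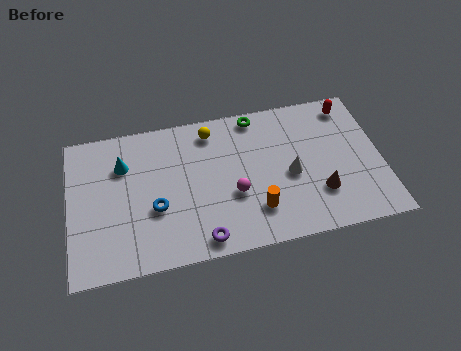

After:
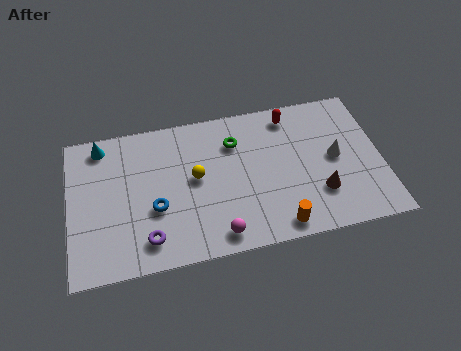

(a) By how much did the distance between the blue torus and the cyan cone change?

+1.5

They were about 2.8 units apart before and 4.3 after — 1.5 units further apart.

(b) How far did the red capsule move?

2.6

From (12.4, 6.5) to (9.8, 6.5), the red capsule covered √(2.6² + 0.0²) ≈ 2.6 units.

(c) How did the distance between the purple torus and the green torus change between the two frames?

-0.7

They were about 6.5 units apart before and 5.8 after — 0.7 units closer together.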